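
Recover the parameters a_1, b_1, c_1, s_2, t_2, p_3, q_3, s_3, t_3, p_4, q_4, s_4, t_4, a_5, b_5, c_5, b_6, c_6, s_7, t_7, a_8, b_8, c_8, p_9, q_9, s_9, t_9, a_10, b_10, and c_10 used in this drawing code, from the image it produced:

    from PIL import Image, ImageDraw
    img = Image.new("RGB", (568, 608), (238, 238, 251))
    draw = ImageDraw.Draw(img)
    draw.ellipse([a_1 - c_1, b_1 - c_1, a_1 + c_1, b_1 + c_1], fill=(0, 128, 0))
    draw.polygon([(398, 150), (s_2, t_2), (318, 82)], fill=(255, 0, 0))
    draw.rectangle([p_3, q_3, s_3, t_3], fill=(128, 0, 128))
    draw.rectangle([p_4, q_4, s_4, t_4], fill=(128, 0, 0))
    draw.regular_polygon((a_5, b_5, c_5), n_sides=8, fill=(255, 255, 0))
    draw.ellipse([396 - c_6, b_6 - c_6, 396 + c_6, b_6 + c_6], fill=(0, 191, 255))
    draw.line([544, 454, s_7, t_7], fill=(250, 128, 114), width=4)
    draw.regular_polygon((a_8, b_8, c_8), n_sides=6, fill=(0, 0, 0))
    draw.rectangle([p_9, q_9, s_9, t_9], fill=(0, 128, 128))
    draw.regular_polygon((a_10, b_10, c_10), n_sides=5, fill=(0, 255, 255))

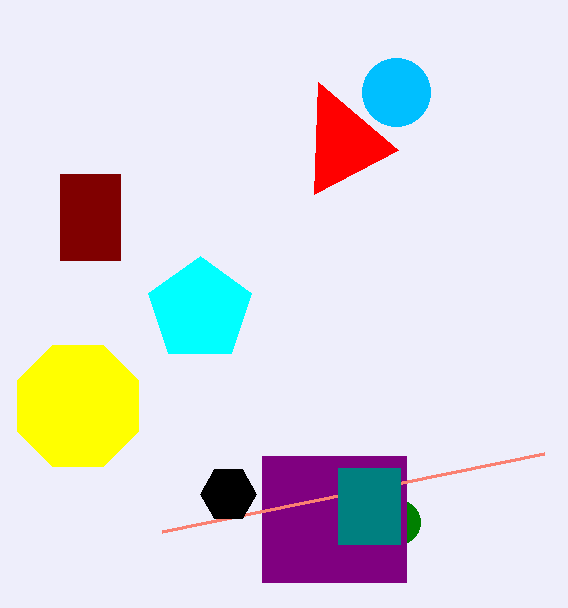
a_1 = 398
b_1 = 522
c_1 = 22
s_2 = 314
t_2 = 194
p_3 = 262
q_3 = 456
s_3 = 406
t_3 = 582
p_4 = 60
q_4 = 174
s_4 = 120
t_4 = 260
a_5 = 78
b_5 = 406
c_5 = 66
b_6 = 92
c_6 = 34
s_7 = 162
t_7 = 532
a_8 = 228
b_8 = 494
c_8 = 28
p_9 = 338
q_9 = 468
s_9 = 400
t_9 = 544
a_10 = 200
b_10 = 310
c_10 = 54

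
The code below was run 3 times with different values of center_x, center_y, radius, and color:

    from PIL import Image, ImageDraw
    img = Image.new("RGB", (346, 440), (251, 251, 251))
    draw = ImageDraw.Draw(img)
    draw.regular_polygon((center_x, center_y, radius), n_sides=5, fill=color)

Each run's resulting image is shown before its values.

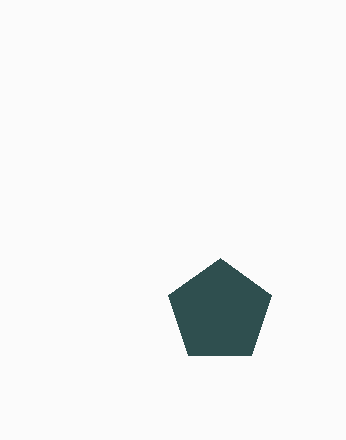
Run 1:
center_x = 220; center_y = 312; radius = 54; color = 'darkslategray'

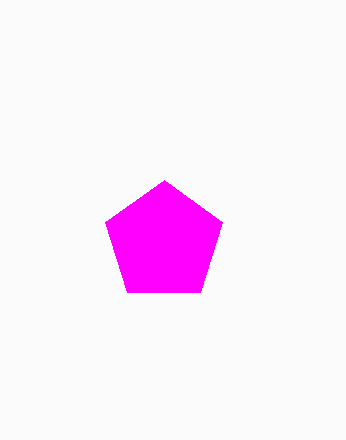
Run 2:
center_x = 164, center_y = 242, radius = 62, color = 'magenta'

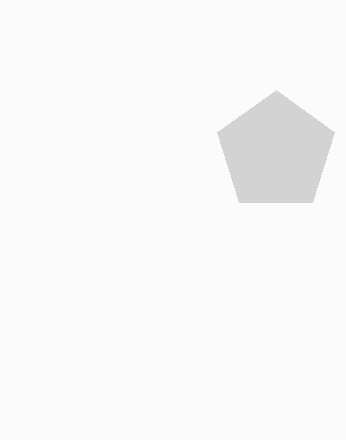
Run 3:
center_x = 276, center_y = 152, radius = 62, color = 'lightgray'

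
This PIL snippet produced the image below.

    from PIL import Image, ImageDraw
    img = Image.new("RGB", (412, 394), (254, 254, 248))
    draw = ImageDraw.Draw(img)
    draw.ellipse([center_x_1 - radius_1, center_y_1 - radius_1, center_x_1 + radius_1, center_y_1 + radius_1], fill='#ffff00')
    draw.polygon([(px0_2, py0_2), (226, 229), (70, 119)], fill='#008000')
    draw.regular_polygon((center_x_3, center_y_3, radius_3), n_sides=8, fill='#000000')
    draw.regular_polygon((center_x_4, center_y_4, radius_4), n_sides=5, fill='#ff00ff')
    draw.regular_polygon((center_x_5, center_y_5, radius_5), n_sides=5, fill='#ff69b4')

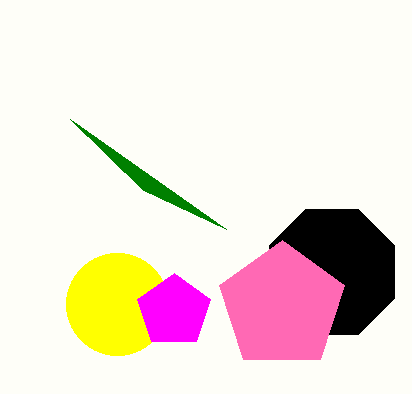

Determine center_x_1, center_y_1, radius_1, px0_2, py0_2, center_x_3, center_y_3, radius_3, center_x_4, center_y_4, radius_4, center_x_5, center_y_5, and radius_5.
center_x_1 = 117, center_y_1 = 304, radius_1 = 51, px0_2 = 143, py0_2 = 190, center_x_3 = 332, center_y_3 = 272, radius_3 = 68, center_x_4 = 174, center_y_4 = 311, radius_4 = 38, center_x_5 = 282, center_y_5 = 306, radius_5 = 66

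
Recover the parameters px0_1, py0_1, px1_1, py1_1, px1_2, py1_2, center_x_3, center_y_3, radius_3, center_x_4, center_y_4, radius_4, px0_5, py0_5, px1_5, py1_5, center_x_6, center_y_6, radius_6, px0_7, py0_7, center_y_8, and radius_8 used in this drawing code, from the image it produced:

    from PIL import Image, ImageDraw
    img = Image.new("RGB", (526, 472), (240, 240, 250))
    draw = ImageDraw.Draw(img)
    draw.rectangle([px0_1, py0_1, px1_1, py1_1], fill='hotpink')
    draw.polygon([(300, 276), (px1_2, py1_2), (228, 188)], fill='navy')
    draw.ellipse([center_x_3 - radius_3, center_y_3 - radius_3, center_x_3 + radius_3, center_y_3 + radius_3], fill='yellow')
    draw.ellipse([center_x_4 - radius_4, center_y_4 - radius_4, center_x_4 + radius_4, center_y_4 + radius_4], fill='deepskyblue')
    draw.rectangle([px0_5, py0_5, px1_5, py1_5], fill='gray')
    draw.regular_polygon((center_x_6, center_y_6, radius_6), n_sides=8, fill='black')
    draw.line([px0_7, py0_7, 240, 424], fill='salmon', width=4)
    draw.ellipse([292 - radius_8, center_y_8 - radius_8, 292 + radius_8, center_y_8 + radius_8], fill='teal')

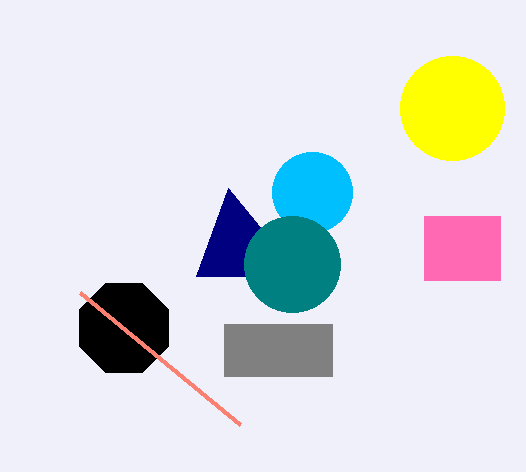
px0_1 = 424, py0_1 = 216, px1_1 = 500, py1_1 = 280, px1_2 = 196, py1_2 = 276, center_x_3 = 452, center_y_3 = 108, radius_3 = 52, center_x_4 = 312, center_y_4 = 192, radius_4 = 40, px0_5 = 224, py0_5 = 324, px1_5 = 332, py1_5 = 376, center_x_6 = 124, center_y_6 = 328, radius_6 = 48, px0_7 = 80, py0_7 = 292, center_y_8 = 264, radius_8 = 48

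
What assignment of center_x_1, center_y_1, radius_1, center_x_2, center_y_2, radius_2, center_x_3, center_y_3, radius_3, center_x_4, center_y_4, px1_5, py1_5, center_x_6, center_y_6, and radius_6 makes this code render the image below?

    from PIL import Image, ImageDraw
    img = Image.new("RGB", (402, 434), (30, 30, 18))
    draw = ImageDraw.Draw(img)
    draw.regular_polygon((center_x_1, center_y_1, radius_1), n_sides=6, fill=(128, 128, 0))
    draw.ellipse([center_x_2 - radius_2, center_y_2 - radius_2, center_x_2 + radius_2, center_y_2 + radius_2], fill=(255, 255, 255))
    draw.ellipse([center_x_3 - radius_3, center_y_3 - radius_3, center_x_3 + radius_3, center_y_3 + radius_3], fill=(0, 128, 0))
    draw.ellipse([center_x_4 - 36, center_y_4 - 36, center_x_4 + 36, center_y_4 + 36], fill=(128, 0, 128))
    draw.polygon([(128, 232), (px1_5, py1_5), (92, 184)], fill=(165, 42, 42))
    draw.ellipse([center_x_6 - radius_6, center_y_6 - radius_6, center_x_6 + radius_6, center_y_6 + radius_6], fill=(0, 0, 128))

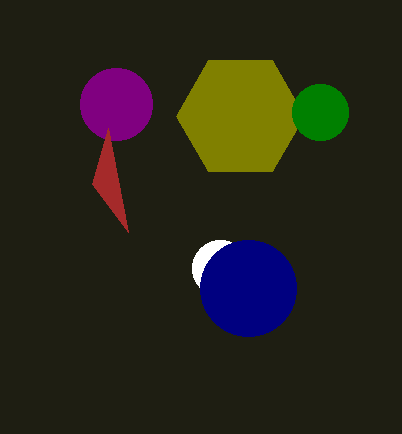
center_x_1 = 240
center_y_1 = 116
radius_1 = 64
center_x_2 = 220
center_y_2 = 268
radius_2 = 28
center_x_3 = 320
center_y_3 = 112
radius_3 = 28
center_x_4 = 116
center_y_4 = 104
px1_5 = 108
py1_5 = 128
center_x_6 = 248
center_y_6 = 288
radius_6 = 48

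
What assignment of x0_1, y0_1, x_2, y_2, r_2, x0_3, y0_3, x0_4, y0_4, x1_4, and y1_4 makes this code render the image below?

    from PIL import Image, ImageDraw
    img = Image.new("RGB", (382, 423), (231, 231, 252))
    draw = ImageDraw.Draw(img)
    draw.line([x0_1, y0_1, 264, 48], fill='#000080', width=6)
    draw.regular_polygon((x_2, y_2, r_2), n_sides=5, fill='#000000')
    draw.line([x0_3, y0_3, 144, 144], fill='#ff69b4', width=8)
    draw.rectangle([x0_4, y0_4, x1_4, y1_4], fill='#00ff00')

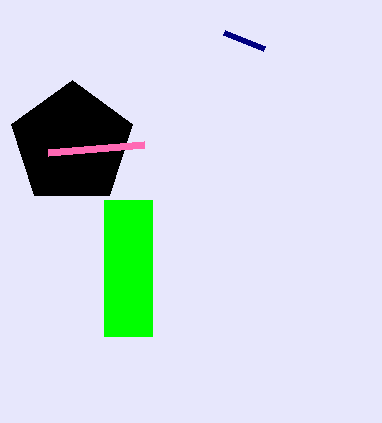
x0_1 = 224, y0_1 = 32, x_2 = 72, y_2 = 144, r_2 = 64, x0_3 = 48, y0_3 = 152, x0_4 = 104, y0_4 = 200, x1_4 = 152, y1_4 = 336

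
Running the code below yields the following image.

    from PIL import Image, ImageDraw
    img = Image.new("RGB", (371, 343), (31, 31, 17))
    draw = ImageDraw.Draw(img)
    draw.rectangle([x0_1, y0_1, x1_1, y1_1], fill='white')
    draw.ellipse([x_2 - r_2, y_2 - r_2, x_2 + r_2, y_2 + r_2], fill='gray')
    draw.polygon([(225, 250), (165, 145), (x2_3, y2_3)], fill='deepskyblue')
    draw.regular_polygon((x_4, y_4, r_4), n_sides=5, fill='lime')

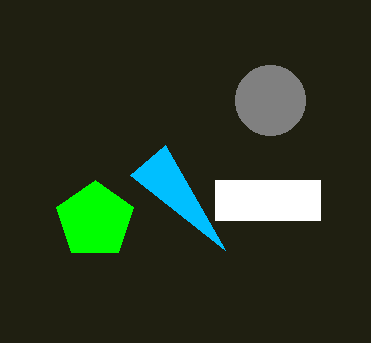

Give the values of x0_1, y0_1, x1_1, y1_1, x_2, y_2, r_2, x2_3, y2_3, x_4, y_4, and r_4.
x0_1 = 215; y0_1 = 180; x1_1 = 320; y1_1 = 220; x_2 = 270; y_2 = 100; r_2 = 35; x2_3 = 130; y2_3 = 175; x_4 = 95; y_4 = 220; r_4 = 40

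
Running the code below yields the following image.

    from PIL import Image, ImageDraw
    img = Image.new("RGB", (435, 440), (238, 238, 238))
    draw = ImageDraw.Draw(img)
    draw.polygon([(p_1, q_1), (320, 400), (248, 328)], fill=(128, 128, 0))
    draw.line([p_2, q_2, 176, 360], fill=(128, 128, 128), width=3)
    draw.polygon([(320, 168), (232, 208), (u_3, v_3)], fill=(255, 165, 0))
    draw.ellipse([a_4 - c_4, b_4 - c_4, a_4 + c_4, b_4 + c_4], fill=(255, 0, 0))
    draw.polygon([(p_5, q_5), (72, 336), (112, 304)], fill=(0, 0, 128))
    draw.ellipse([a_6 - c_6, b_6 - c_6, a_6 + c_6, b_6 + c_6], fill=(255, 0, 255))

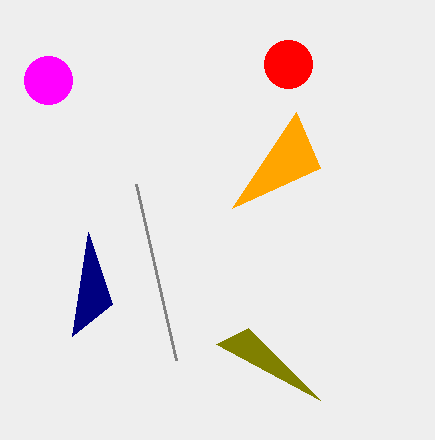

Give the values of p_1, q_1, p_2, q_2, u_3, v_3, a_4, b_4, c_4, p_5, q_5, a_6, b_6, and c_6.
p_1 = 216; q_1 = 344; p_2 = 136; q_2 = 184; u_3 = 296; v_3 = 112; a_4 = 288; b_4 = 64; c_4 = 24; p_5 = 88; q_5 = 232; a_6 = 48; b_6 = 80; c_6 = 24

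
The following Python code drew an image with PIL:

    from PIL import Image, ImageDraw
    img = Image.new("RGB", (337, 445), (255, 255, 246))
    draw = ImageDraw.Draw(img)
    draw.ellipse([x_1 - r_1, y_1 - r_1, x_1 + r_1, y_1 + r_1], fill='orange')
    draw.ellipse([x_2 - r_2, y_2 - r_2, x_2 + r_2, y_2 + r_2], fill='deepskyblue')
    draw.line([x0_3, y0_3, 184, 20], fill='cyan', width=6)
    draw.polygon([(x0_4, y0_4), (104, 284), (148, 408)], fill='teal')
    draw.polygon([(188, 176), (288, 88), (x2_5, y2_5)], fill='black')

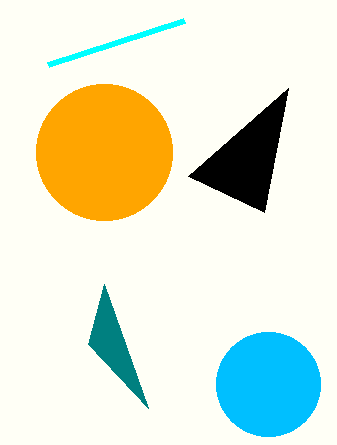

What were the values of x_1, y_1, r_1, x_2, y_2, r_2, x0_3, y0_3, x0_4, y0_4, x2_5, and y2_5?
x_1 = 104, y_1 = 152, r_1 = 68, x_2 = 268, y_2 = 384, r_2 = 52, x0_3 = 48, y0_3 = 64, x0_4 = 88, y0_4 = 344, x2_5 = 264, y2_5 = 212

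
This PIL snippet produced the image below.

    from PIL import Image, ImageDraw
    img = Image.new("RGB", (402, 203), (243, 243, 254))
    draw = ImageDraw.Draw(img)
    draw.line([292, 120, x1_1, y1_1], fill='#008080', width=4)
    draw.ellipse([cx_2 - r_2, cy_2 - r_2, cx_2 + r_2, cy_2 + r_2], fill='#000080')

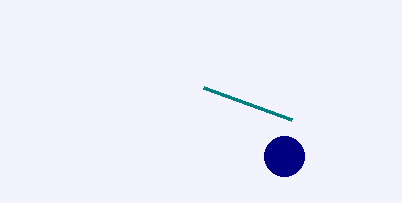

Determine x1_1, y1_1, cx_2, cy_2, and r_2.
x1_1 = 204, y1_1 = 88, cx_2 = 284, cy_2 = 156, r_2 = 20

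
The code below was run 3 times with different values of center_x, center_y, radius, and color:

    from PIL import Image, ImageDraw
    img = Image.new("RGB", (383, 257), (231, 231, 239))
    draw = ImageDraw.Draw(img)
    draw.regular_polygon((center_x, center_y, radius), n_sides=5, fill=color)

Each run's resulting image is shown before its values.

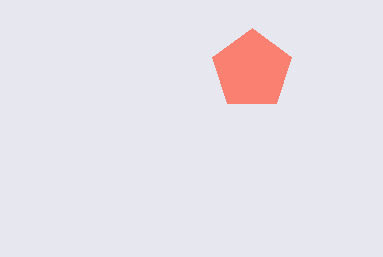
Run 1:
center_x = 252, center_y = 70, radius = 42, color = 'salmon'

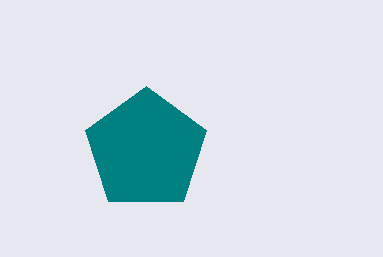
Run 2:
center_x = 146, center_y = 150, radius = 64, color = 'teal'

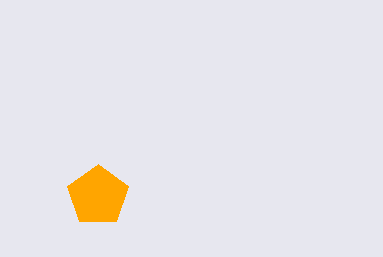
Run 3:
center_x = 98, center_y = 196, radius = 32, color = 'orange'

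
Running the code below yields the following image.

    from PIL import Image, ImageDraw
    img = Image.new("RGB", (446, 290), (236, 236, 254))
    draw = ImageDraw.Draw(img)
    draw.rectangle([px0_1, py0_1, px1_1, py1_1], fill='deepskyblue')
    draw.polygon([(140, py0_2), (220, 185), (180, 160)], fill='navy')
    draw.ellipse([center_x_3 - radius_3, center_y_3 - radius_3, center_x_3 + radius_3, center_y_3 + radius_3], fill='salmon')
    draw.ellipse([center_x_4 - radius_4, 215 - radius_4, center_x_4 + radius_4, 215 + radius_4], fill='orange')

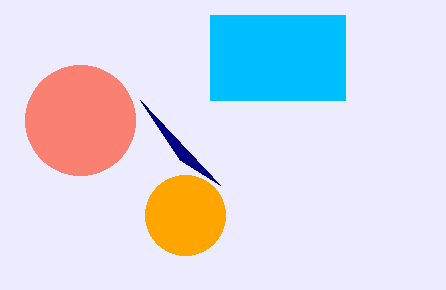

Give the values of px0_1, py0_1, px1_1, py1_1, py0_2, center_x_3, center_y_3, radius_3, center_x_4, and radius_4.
px0_1 = 210, py0_1 = 15, px1_1 = 345, py1_1 = 100, py0_2 = 100, center_x_3 = 80, center_y_3 = 120, radius_3 = 55, center_x_4 = 185, radius_4 = 40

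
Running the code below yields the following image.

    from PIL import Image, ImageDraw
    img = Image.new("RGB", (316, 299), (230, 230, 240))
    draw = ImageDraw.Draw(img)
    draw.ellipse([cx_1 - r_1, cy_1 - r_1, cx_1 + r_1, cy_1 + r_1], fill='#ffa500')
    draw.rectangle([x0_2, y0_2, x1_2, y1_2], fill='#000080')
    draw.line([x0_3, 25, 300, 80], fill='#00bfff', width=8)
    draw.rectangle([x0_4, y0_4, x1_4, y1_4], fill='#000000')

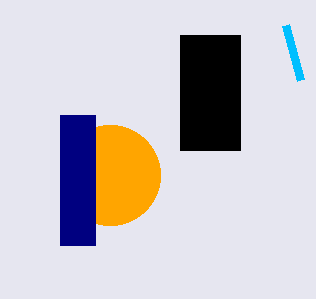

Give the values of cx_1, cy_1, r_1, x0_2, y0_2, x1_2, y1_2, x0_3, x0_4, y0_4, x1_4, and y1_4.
cx_1 = 110; cy_1 = 175; r_1 = 50; x0_2 = 60; y0_2 = 115; x1_2 = 95; y1_2 = 245; x0_3 = 285; x0_4 = 180; y0_4 = 35; x1_4 = 240; y1_4 = 150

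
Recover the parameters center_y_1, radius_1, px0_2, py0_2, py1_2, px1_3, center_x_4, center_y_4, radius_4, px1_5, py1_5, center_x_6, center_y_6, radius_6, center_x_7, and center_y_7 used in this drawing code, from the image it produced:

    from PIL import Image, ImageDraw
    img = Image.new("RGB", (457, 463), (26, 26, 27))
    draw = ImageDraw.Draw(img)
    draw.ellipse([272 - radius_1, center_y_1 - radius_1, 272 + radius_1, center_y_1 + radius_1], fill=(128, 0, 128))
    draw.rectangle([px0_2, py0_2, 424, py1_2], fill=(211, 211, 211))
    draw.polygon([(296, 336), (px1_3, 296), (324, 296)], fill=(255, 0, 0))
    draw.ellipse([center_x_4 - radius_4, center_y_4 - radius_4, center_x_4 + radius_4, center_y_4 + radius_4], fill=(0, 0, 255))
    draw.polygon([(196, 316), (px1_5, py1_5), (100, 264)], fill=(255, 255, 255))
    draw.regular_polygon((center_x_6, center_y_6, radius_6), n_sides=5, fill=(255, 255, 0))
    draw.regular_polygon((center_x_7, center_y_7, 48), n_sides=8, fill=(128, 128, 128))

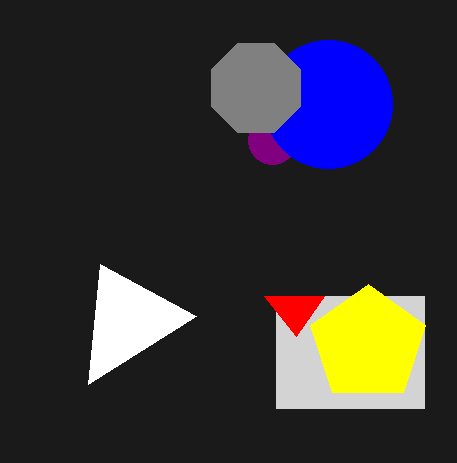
center_y_1 = 140; radius_1 = 24; px0_2 = 276; py0_2 = 296; py1_2 = 408; px1_3 = 264; center_x_4 = 328; center_y_4 = 104; radius_4 = 64; px1_5 = 88; py1_5 = 384; center_x_6 = 368; center_y_6 = 344; radius_6 = 60; center_x_7 = 256; center_y_7 = 88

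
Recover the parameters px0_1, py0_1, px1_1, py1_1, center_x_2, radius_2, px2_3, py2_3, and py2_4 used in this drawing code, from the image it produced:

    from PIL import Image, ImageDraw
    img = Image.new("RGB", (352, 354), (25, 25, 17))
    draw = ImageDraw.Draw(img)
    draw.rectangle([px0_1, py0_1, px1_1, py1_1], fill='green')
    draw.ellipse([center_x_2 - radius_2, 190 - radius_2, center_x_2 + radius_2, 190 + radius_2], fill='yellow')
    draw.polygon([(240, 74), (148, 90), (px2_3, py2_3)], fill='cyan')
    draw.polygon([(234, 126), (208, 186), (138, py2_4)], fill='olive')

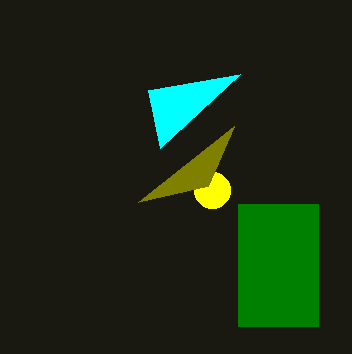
px0_1 = 238; py0_1 = 204; px1_1 = 318; py1_1 = 326; center_x_2 = 212; radius_2 = 18; px2_3 = 160; py2_3 = 148; py2_4 = 202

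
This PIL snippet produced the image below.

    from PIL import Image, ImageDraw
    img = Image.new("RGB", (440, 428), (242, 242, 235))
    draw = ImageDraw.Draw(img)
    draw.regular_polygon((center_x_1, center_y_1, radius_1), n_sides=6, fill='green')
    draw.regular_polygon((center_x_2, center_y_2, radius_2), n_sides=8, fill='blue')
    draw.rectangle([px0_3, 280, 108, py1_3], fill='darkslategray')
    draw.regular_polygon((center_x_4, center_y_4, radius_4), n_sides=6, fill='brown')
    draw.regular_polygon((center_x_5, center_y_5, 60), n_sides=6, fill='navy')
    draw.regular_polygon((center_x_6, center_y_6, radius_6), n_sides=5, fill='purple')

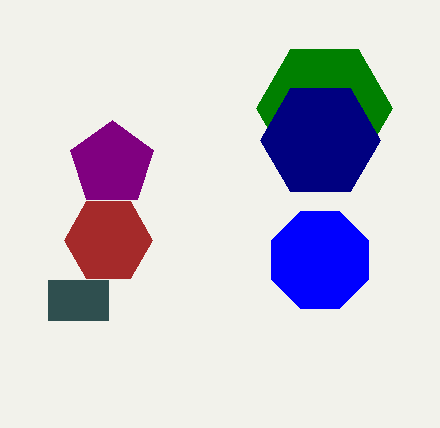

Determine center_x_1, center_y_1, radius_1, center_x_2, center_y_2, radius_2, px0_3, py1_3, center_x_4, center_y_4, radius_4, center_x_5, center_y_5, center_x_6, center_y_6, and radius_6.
center_x_1 = 324, center_y_1 = 108, radius_1 = 68, center_x_2 = 320, center_y_2 = 260, radius_2 = 52, px0_3 = 48, py1_3 = 320, center_x_4 = 108, center_y_4 = 240, radius_4 = 44, center_x_5 = 320, center_y_5 = 140, center_x_6 = 112, center_y_6 = 164, radius_6 = 44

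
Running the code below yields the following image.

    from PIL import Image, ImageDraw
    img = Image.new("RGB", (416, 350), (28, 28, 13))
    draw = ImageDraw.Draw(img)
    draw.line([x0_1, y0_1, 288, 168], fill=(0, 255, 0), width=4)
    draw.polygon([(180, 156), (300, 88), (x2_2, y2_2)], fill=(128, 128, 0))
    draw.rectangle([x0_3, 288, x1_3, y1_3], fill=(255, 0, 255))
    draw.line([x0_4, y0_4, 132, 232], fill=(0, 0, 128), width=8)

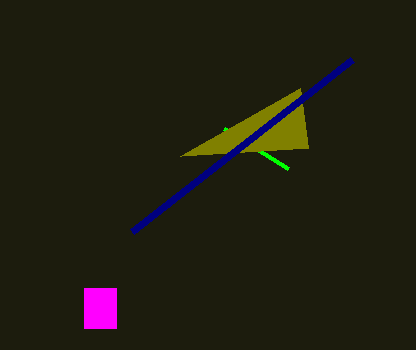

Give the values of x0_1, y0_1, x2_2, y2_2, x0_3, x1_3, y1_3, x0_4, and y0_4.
x0_1 = 224, y0_1 = 128, x2_2 = 308, y2_2 = 148, x0_3 = 84, x1_3 = 116, y1_3 = 328, x0_4 = 352, y0_4 = 60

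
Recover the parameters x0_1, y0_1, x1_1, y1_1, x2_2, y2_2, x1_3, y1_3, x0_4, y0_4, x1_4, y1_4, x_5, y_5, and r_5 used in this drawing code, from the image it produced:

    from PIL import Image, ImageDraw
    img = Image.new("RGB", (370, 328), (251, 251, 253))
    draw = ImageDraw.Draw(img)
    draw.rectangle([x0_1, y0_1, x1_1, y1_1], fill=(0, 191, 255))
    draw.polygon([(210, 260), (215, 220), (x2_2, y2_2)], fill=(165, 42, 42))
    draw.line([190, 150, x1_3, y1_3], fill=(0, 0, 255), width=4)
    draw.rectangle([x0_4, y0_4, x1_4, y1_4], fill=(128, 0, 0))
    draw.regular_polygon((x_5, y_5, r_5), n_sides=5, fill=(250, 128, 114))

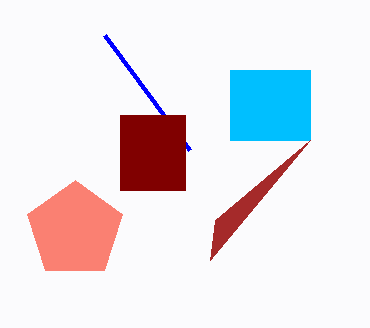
x0_1 = 230; y0_1 = 70; x1_1 = 310; y1_1 = 140; x2_2 = 310; y2_2 = 140; x1_3 = 105; y1_3 = 35; x0_4 = 120; y0_4 = 115; x1_4 = 185; y1_4 = 190; x_5 = 75; y_5 = 230; r_5 = 50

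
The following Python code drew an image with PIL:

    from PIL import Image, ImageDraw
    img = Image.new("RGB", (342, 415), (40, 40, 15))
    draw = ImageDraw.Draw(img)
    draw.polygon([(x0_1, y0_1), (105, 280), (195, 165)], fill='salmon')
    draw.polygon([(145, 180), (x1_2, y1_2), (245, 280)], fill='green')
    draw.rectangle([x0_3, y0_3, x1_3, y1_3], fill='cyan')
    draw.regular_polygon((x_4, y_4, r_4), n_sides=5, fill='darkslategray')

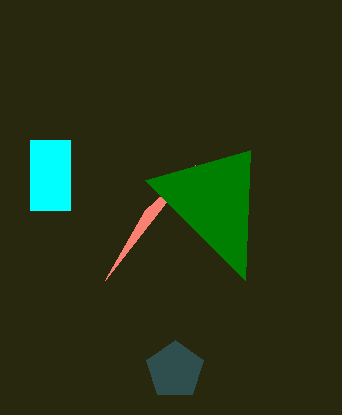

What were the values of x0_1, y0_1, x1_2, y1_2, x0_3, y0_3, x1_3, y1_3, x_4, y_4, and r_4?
x0_1 = 145
y0_1 = 210
x1_2 = 250
y1_2 = 150
x0_3 = 30
y0_3 = 140
x1_3 = 70
y1_3 = 210
x_4 = 175
y_4 = 370
r_4 = 30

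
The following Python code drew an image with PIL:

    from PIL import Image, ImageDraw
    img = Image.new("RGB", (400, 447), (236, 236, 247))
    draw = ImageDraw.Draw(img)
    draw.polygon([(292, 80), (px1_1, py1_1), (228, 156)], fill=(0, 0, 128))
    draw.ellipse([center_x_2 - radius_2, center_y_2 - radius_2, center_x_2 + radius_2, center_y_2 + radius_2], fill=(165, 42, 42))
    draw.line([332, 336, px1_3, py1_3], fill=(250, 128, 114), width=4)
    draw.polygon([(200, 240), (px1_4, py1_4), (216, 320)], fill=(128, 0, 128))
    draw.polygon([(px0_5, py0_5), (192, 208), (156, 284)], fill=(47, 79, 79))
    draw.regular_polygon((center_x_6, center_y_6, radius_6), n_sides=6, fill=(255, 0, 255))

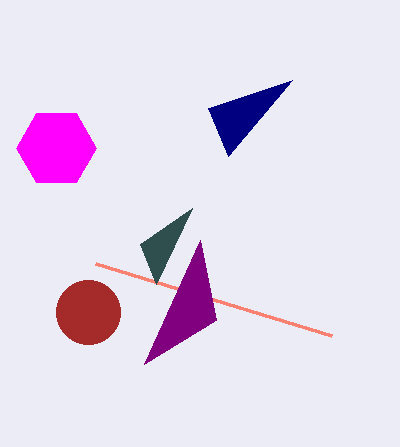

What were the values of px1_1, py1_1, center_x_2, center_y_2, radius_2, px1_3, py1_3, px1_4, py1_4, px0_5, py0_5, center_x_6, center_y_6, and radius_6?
px1_1 = 208; py1_1 = 108; center_x_2 = 88; center_y_2 = 312; radius_2 = 32; px1_3 = 96; py1_3 = 264; px1_4 = 144; py1_4 = 364; px0_5 = 140; py0_5 = 244; center_x_6 = 56; center_y_6 = 148; radius_6 = 40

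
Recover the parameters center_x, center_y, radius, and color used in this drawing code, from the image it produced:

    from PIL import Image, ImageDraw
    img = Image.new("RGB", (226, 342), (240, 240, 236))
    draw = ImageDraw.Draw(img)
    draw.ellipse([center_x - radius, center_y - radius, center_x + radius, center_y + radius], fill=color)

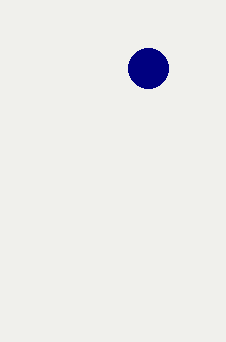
center_x = 148
center_y = 68
radius = 20
color = 'navy'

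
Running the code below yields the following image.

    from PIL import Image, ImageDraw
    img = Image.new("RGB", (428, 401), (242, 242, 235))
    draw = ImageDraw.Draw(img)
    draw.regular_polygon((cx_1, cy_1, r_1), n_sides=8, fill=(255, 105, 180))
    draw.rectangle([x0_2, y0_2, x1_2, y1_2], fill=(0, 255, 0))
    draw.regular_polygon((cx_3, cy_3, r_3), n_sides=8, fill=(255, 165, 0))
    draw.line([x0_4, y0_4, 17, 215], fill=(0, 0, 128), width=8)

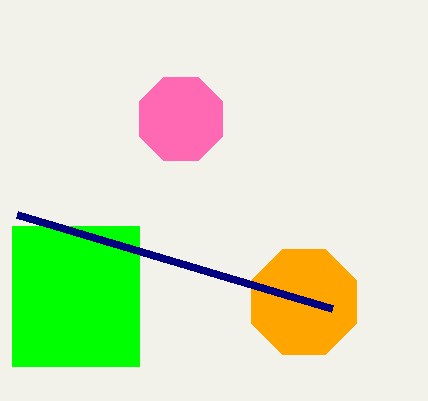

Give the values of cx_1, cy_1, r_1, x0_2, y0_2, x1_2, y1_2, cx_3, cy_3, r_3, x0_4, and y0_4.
cx_1 = 181; cy_1 = 119; r_1 = 45; x0_2 = 12; y0_2 = 226; x1_2 = 139; y1_2 = 366; cx_3 = 304; cy_3 = 302; r_3 = 57; x0_4 = 332; y0_4 = 309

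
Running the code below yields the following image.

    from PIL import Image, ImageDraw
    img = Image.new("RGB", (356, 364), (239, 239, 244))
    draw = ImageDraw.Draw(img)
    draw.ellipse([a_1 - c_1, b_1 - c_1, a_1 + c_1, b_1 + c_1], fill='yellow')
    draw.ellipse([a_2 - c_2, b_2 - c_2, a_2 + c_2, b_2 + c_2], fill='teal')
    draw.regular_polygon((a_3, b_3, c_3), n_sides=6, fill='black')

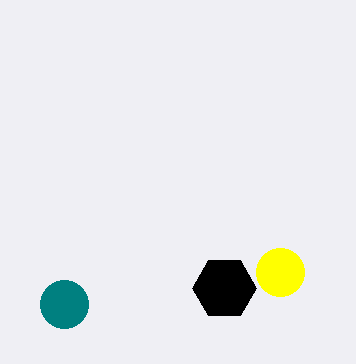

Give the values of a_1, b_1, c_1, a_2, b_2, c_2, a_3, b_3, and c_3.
a_1 = 280; b_1 = 272; c_1 = 24; a_2 = 64; b_2 = 304; c_2 = 24; a_3 = 224; b_3 = 288; c_3 = 32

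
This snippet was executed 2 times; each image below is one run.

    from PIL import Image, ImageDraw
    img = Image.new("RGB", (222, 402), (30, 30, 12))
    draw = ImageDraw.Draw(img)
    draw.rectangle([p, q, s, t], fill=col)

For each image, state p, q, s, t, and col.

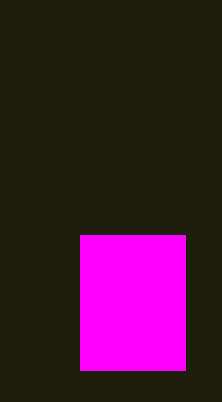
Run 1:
p = 80; q = 235; s = 185; t = 370; col = 'magenta'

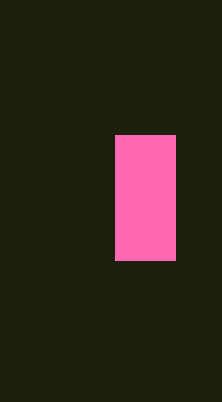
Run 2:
p = 115; q = 135; s = 175; t = 260; col = 'hotpink'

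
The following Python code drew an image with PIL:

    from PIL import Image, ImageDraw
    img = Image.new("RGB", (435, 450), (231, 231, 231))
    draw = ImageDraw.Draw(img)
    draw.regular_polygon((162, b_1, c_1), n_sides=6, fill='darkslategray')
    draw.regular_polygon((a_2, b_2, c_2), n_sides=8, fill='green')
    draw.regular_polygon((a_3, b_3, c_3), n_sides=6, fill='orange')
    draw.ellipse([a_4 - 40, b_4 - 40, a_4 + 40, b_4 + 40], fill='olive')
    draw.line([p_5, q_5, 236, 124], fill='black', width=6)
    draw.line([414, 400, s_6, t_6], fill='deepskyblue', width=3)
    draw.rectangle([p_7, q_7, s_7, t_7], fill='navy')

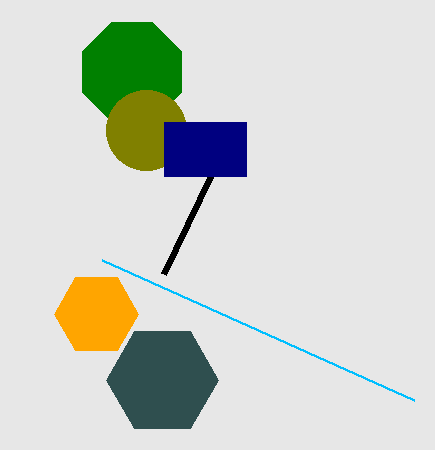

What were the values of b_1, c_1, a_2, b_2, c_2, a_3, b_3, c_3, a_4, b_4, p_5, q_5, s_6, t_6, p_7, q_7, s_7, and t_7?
b_1 = 380
c_1 = 56
a_2 = 132
b_2 = 72
c_2 = 54
a_3 = 96
b_3 = 314
c_3 = 42
a_4 = 146
b_4 = 130
p_5 = 164
q_5 = 274
s_6 = 102
t_6 = 260
p_7 = 164
q_7 = 122
s_7 = 246
t_7 = 176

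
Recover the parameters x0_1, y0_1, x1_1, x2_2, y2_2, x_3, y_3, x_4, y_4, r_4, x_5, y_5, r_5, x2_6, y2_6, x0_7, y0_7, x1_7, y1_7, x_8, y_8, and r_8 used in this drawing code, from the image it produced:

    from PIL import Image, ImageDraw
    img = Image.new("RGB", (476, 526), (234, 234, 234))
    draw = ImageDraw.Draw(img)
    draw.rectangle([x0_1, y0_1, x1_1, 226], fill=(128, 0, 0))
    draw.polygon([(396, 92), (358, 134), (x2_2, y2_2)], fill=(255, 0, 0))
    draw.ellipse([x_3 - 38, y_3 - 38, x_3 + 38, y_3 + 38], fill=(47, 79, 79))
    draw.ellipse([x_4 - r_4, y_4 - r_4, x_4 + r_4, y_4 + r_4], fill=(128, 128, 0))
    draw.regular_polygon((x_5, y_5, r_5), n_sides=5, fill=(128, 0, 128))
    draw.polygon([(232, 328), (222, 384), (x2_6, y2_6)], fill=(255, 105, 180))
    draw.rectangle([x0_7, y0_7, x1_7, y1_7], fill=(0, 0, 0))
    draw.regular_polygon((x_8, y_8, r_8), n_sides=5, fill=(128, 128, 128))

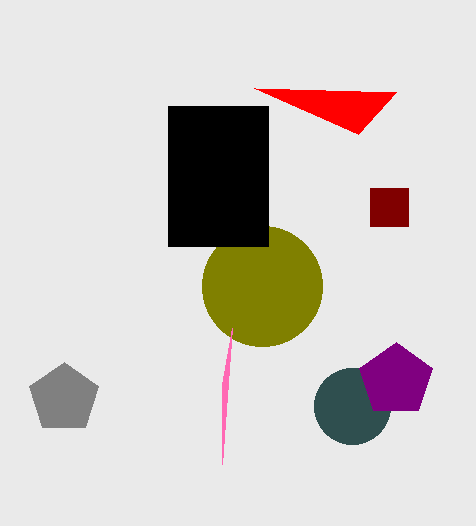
x0_1 = 370
y0_1 = 188
x1_1 = 408
x2_2 = 254
y2_2 = 88
x_3 = 352
y_3 = 406
x_4 = 262
y_4 = 286
r_4 = 60
x_5 = 396
y_5 = 380
r_5 = 38
x2_6 = 222
y2_6 = 464
x0_7 = 168
y0_7 = 106
x1_7 = 268
y1_7 = 246
x_8 = 64
y_8 = 398
r_8 = 36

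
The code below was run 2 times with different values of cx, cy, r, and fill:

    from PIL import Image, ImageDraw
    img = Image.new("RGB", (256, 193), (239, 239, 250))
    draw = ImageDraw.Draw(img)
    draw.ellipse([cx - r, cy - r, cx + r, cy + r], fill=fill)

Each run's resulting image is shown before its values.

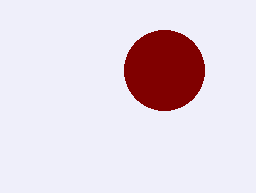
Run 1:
cx = 164; cy = 70; r = 40; fill = 'maroon'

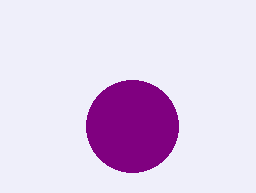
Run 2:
cx = 132
cy = 126
r = 46
fill = 'purple'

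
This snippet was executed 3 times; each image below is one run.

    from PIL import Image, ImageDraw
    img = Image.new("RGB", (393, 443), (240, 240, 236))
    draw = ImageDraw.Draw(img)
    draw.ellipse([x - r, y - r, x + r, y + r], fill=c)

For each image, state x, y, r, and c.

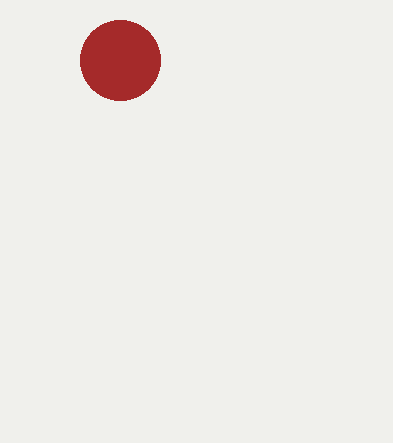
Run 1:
x = 120; y = 60; r = 40; c = 'brown'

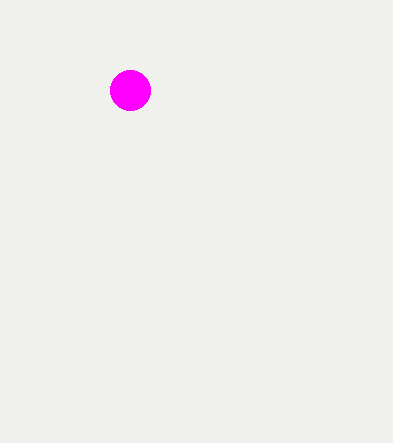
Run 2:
x = 130; y = 90; r = 20; c = 'magenta'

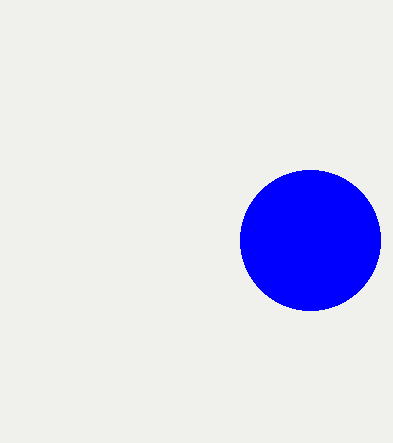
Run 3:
x = 310
y = 240
r = 70
c = 'blue'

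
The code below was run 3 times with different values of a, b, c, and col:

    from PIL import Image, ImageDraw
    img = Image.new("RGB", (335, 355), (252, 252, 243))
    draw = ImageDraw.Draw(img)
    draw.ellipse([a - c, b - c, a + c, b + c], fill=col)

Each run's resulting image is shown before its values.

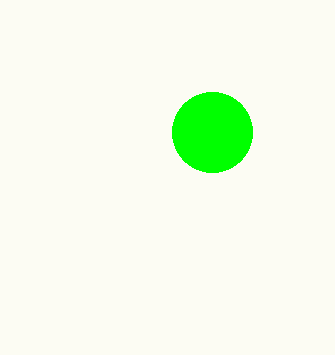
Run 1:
a = 212, b = 132, c = 40, col = 'lime'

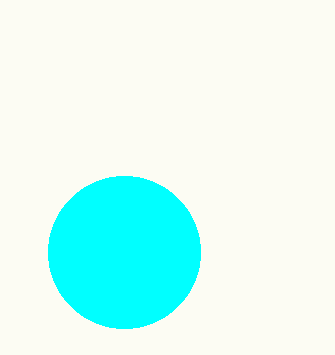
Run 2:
a = 124; b = 252; c = 76; col = 'cyan'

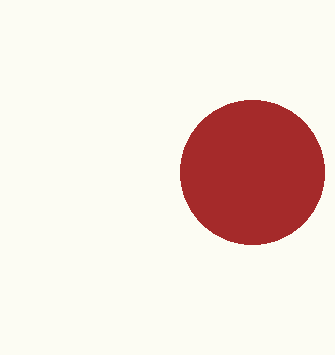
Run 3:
a = 252; b = 172; c = 72; col = 'brown'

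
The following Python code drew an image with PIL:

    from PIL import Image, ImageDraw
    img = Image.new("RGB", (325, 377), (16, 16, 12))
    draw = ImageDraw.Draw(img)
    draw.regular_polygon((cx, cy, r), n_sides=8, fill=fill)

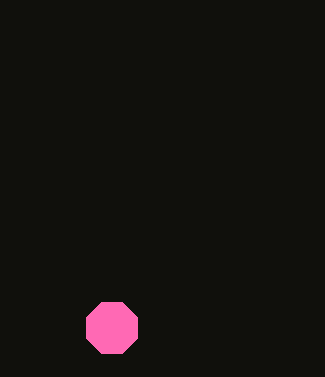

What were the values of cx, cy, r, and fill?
cx = 112
cy = 328
r = 28
fill = 'hotpink'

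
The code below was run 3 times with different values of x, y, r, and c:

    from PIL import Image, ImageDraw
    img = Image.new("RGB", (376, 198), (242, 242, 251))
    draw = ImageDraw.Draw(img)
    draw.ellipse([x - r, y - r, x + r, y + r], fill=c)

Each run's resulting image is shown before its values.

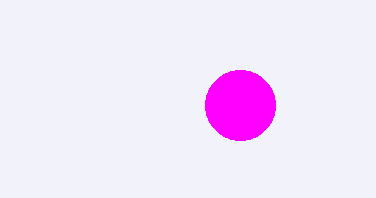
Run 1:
x = 240, y = 105, r = 35, c = 'magenta'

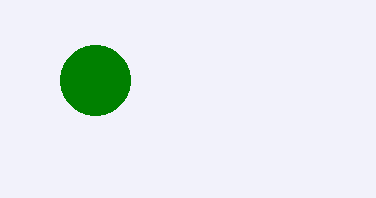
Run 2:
x = 95
y = 80
r = 35
c = 'green'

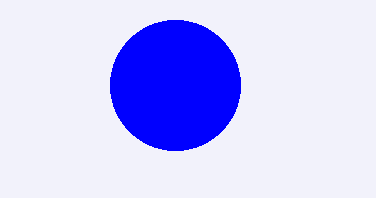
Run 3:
x = 175
y = 85
r = 65
c = 'blue'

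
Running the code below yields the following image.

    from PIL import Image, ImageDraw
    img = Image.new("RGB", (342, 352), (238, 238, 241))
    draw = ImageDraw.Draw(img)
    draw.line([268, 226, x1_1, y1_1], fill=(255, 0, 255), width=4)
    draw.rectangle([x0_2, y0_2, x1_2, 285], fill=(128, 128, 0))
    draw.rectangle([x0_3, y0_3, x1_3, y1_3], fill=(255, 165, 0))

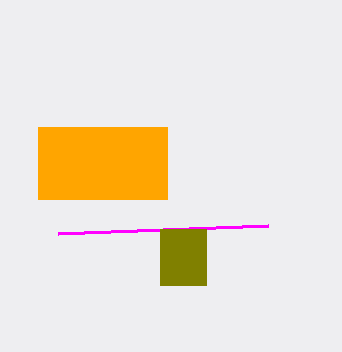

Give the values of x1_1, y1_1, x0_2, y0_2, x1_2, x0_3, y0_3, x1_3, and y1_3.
x1_1 = 58; y1_1 = 234; x0_2 = 160; y0_2 = 229; x1_2 = 206; x0_3 = 38; y0_3 = 127; x1_3 = 167; y1_3 = 199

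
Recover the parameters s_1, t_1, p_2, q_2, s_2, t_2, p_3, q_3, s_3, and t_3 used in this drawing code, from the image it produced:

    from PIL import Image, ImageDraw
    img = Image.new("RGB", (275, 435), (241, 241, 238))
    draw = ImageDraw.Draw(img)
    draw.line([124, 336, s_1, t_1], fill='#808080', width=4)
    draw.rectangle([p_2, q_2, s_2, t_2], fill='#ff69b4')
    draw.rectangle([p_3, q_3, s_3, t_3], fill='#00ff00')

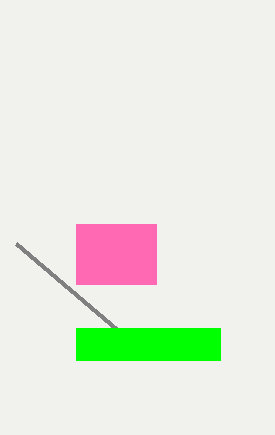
s_1 = 16, t_1 = 244, p_2 = 76, q_2 = 224, s_2 = 156, t_2 = 284, p_3 = 76, q_3 = 328, s_3 = 220, t_3 = 360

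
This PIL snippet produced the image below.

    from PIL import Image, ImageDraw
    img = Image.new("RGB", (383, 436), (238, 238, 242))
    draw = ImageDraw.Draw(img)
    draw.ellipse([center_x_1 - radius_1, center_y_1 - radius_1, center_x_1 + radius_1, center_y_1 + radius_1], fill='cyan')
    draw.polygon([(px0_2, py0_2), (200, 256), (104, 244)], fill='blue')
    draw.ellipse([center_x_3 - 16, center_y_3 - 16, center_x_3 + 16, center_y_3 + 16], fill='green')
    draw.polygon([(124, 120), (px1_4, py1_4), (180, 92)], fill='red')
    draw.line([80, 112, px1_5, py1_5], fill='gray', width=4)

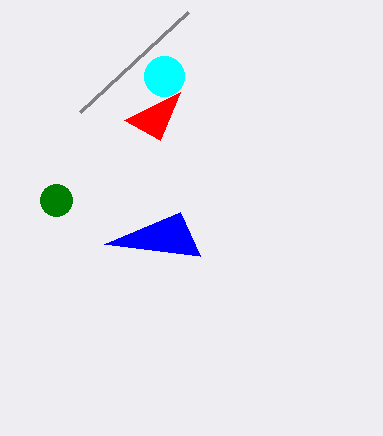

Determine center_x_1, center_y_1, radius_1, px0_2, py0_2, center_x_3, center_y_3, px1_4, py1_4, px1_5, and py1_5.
center_x_1 = 164
center_y_1 = 76
radius_1 = 20
px0_2 = 180
py0_2 = 212
center_x_3 = 56
center_y_3 = 200
px1_4 = 160
py1_4 = 140
px1_5 = 188
py1_5 = 12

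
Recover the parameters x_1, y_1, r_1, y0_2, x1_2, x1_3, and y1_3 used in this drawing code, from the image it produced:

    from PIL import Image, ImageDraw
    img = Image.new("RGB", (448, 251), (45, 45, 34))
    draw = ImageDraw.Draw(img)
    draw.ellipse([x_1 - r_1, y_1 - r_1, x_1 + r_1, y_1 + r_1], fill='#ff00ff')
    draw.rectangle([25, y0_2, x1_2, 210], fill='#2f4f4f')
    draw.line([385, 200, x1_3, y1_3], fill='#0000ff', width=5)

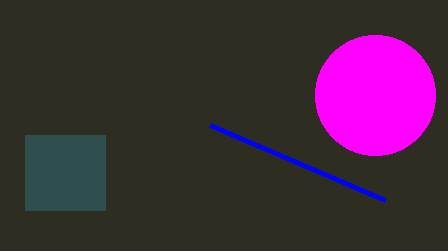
x_1 = 375; y_1 = 95; r_1 = 60; y0_2 = 135; x1_2 = 105; x1_3 = 210; y1_3 = 125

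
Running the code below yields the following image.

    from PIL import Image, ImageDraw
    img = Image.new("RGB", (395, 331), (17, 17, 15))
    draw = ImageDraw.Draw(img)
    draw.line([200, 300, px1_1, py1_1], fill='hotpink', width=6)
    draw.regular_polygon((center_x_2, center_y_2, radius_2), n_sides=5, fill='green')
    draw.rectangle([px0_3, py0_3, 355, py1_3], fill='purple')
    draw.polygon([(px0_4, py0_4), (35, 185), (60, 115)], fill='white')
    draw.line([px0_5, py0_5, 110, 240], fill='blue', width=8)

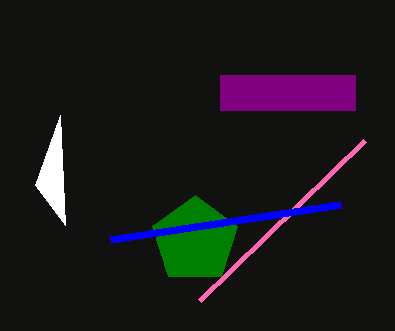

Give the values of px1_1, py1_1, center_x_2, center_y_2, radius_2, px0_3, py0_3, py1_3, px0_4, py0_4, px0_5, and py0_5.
px1_1 = 365, py1_1 = 140, center_x_2 = 195, center_y_2 = 240, radius_2 = 45, px0_3 = 220, py0_3 = 75, py1_3 = 110, px0_4 = 65, py0_4 = 225, px0_5 = 340, py0_5 = 205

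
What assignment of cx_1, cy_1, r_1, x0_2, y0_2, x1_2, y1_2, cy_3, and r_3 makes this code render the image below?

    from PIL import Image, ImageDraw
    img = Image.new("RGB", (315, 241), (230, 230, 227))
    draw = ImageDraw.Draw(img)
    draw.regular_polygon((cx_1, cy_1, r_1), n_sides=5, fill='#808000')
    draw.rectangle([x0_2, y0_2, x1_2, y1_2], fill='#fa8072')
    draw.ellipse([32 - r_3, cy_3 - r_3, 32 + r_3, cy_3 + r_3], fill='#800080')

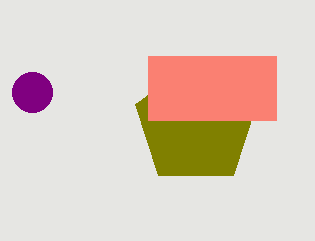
cx_1 = 196
cy_1 = 124
r_1 = 64
x0_2 = 148
y0_2 = 56
x1_2 = 276
y1_2 = 120
cy_3 = 92
r_3 = 20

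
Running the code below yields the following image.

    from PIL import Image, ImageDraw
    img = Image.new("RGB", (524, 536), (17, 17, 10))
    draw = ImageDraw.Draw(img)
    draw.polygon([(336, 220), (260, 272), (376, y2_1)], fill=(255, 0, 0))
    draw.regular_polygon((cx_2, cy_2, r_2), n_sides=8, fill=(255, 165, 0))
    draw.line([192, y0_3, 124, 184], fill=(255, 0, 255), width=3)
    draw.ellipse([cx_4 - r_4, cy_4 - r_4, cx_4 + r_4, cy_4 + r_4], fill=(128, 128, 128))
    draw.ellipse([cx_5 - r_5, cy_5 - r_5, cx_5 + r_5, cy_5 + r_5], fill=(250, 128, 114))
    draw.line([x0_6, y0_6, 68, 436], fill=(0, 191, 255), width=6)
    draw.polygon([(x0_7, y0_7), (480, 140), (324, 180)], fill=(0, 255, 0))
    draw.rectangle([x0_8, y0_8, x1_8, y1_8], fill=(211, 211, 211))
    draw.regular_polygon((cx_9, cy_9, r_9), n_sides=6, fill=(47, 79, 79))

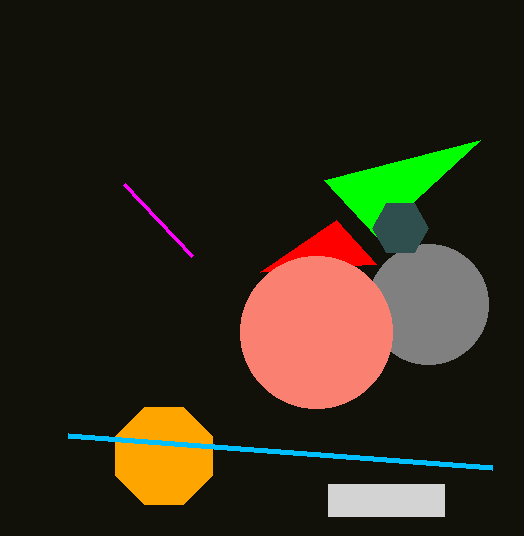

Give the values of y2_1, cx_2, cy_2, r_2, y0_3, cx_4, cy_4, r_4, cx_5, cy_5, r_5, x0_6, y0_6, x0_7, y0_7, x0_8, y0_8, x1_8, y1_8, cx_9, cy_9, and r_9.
y2_1 = 264, cx_2 = 164, cy_2 = 456, r_2 = 52, y0_3 = 256, cx_4 = 428, cy_4 = 304, r_4 = 60, cx_5 = 316, cy_5 = 332, r_5 = 76, x0_6 = 492, y0_6 = 468, x0_7 = 376, y0_7 = 236, x0_8 = 328, y0_8 = 484, x1_8 = 444, y1_8 = 516, cx_9 = 400, cy_9 = 228, r_9 = 28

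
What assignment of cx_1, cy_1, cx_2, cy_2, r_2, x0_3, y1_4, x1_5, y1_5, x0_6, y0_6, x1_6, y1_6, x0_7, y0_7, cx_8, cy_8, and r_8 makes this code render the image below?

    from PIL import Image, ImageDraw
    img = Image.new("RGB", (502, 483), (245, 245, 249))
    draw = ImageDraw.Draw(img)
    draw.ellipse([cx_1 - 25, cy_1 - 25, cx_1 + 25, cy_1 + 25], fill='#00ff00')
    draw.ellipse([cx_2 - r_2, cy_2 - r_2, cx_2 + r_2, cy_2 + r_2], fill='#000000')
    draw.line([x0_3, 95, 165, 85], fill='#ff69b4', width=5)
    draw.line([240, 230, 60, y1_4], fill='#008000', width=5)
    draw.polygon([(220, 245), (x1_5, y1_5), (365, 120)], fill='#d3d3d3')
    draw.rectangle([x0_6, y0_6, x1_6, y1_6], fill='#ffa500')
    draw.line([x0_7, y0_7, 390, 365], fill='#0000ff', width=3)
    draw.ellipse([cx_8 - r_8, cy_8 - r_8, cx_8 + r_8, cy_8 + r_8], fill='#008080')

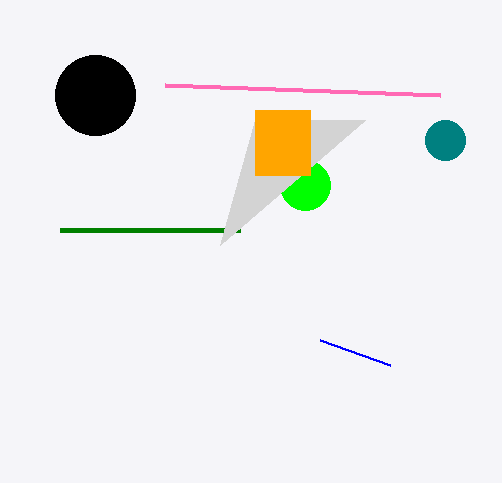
cx_1 = 305, cy_1 = 185, cx_2 = 95, cy_2 = 95, r_2 = 40, x0_3 = 440, y1_4 = 230, x1_5 = 255, y1_5 = 120, x0_6 = 255, y0_6 = 110, x1_6 = 310, y1_6 = 175, x0_7 = 320, y0_7 = 340, cx_8 = 445, cy_8 = 140, r_8 = 20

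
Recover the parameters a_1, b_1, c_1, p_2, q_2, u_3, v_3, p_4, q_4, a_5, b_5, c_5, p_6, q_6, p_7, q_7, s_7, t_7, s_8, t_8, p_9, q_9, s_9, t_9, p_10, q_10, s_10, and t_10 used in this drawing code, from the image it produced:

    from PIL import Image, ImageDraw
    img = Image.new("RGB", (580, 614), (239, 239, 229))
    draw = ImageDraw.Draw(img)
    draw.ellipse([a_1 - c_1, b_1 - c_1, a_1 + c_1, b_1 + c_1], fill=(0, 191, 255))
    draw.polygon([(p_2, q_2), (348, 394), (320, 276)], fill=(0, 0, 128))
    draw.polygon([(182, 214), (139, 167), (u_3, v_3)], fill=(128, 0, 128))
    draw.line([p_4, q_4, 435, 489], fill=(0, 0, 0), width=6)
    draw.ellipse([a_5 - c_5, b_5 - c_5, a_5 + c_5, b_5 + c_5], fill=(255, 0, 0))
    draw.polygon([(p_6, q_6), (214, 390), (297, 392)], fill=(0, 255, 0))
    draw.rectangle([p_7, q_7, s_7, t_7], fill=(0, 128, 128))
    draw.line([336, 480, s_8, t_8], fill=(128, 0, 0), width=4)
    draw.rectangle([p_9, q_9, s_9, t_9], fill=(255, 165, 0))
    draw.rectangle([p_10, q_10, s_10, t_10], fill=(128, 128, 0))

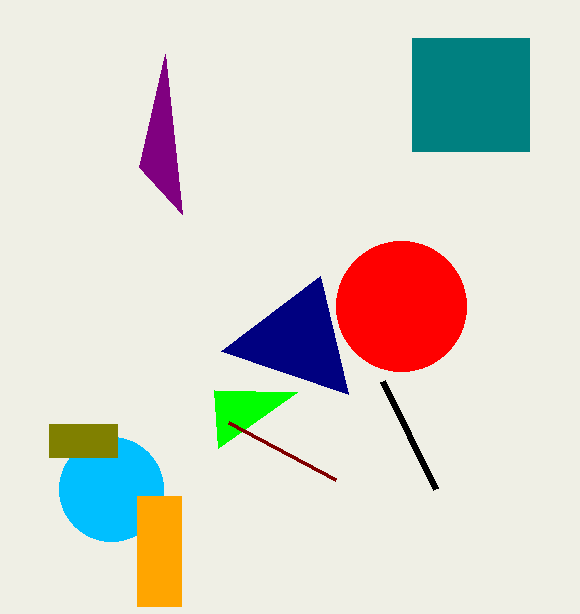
a_1 = 111; b_1 = 489; c_1 = 52; p_2 = 221; q_2 = 351; u_3 = 165; v_3 = 54; p_4 = 382; q_4 = 381; a_5 = 401; b_5 = 306; c_5 = 65; p_6 = 218; q_6 = 448; p_7 = 412; q_7 = 38; s_7 = 529; t_7 = 151; s_8 = 229; t_8 = 423; p_9 = 137; q_9 = 496; s_9 = 181; t_9 = 606; p_10 = 49; q_10 = 424; s_10 = 117; t_10 = 457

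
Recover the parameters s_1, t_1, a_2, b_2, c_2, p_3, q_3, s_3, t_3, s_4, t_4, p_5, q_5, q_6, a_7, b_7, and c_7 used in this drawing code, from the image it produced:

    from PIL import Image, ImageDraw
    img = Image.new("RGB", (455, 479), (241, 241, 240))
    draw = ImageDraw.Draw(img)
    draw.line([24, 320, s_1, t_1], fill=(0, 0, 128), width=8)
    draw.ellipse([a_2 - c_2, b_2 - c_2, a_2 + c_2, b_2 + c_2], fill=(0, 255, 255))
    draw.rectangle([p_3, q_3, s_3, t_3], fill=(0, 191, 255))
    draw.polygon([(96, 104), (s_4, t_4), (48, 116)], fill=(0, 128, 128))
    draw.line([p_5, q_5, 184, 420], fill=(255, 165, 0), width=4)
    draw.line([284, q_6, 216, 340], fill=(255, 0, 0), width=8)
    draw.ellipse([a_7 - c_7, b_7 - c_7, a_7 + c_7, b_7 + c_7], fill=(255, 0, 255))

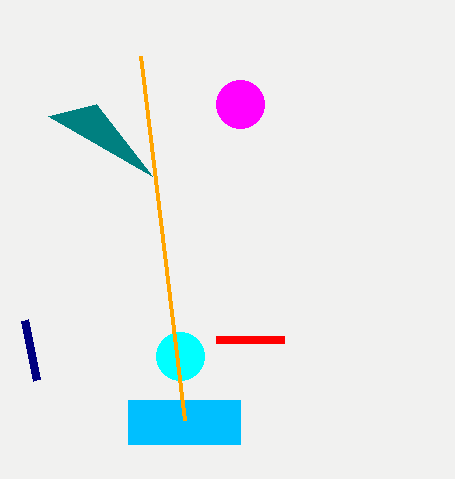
s_1 = 36, t_1 = 380, a_2 = 180, b_2 = 356, c_2 = 24, p_3 = 128, q_3 = 400, s_3 = 240, t_3 = 444, s_4 = 152, t_4 = 176, p_5 = 140, q_5 = 56, q_6 = 340, a_7 = 240, b_7 = 104, c_7 = 24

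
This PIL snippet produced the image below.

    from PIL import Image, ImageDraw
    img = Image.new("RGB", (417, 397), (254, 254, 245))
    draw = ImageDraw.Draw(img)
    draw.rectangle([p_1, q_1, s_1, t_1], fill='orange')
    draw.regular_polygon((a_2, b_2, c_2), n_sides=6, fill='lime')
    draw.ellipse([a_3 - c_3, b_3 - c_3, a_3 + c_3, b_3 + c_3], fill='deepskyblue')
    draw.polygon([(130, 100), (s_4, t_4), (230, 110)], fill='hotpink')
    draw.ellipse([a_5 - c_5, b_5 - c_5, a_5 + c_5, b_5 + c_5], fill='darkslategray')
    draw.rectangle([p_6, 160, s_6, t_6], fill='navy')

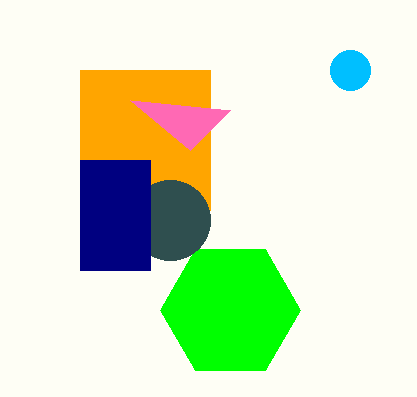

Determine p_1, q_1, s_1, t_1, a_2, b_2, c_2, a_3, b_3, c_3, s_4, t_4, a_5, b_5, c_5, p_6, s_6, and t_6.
p_1 = 80, q_1 = 70, s_1 = 210, t_1 = 210, a_2 = 230, b_2 = 310, c_2 = 70, a_3 = 350, b_3 = 70, c_3 = 20, s_4 = 190, t_4 = 150, a_5 = 170, b_5 = 220, c_5 = 40, p_6 = 80, s_6 = 150, t_6 = 270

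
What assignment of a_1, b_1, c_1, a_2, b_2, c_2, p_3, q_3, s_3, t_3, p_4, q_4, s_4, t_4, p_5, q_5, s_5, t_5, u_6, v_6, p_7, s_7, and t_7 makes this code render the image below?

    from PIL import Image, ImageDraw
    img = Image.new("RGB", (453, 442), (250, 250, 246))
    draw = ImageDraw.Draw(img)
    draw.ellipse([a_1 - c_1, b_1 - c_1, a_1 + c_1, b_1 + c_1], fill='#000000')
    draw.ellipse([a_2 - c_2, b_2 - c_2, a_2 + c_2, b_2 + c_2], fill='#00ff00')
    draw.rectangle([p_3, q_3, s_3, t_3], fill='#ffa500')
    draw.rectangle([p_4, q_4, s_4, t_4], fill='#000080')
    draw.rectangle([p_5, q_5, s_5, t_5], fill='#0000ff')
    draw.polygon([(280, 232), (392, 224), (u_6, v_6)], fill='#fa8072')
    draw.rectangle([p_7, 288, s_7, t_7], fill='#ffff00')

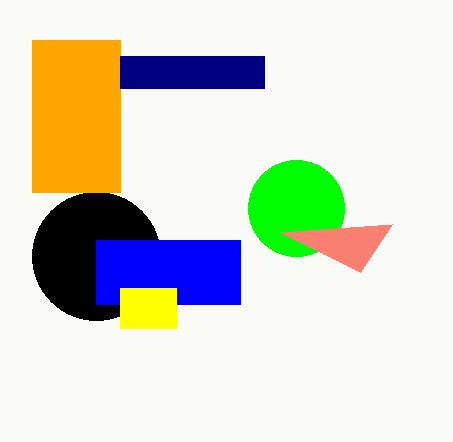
a_1 = 96, b_1 = 256, c_1 = 64, a_2 = 296, b_2 = 208, c_2 = 48, p_3 = 32, q_3 = 40, s_3 = 120, t_3 = 192, p_4 = 120, q_4 = 56, s_4 = 264, t_4 = 88, p_5 = 96, q_5 = 240, s_5 = 240, t_5 = 304, u_6 = 360, v_6 = 272, p_7 = 120, s_7 = 176, t_7 = 328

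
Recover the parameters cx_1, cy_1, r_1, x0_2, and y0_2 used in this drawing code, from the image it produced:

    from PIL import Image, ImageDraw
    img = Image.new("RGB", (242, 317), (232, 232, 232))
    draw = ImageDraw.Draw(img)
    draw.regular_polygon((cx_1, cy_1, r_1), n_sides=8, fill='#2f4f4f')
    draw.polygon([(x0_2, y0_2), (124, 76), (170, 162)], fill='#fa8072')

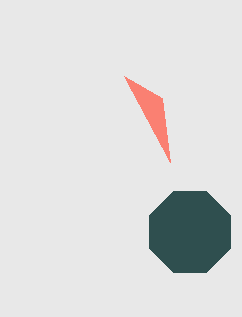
cx_1 = 190
cy_1 = 232
r_1 = 44
x0_2 = 162
y0_2 = 98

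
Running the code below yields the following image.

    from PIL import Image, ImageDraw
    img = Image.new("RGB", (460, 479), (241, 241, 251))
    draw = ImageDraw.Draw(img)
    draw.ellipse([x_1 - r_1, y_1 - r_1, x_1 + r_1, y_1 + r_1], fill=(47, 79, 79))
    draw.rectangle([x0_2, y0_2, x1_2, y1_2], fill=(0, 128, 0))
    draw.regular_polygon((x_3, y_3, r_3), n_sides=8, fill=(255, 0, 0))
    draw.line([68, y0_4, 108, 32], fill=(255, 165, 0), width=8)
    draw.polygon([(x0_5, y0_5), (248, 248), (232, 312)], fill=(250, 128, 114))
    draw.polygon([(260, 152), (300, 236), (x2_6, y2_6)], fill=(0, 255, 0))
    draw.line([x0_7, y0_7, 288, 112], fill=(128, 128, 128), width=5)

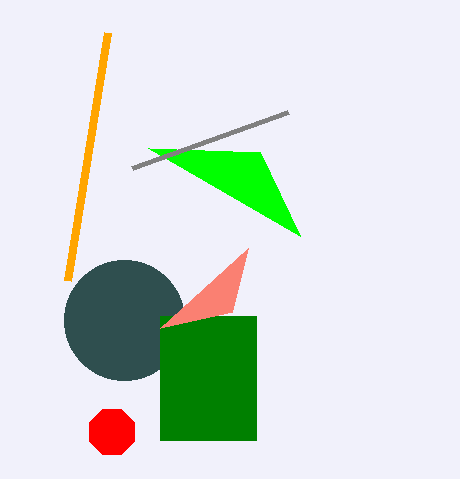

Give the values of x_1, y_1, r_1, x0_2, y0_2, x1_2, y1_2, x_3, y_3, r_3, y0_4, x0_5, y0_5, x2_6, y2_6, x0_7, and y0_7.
x_1 = 124
y_1 = 320
r_1 = 60
x0_2 = 160
y0_2 = 316
x1_2 = 256
y1_2 = 440
x_3 = 112
y_3 = 432
r_3 = 24
y0_4 = 280
x0_5 = 160
y0_5 = 328
x2_6 = 148
y2_6 = 148
x0_7 = 132
y0_7 = 168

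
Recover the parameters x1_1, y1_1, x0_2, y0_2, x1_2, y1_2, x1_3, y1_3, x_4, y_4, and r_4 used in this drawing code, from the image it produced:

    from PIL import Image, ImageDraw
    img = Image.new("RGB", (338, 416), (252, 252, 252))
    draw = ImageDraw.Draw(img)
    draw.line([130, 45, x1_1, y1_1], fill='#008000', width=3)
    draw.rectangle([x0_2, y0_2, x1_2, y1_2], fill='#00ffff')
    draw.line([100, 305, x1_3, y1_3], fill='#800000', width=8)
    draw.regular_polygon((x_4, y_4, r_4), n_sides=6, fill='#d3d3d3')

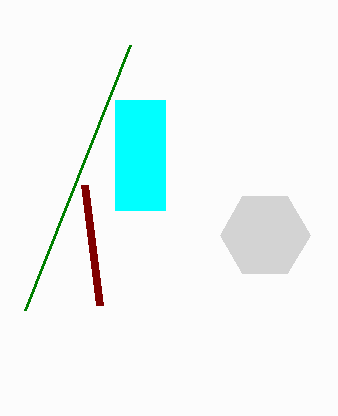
x1_1 = 25; y1_1 = 310; x0_2 = 115; y0_2 = 100; x1_2 = 165; y1_2 = 210; x1_3 = 85; y1_3 = 185; x_4 = 265; y_4 = 235; r_4 = 45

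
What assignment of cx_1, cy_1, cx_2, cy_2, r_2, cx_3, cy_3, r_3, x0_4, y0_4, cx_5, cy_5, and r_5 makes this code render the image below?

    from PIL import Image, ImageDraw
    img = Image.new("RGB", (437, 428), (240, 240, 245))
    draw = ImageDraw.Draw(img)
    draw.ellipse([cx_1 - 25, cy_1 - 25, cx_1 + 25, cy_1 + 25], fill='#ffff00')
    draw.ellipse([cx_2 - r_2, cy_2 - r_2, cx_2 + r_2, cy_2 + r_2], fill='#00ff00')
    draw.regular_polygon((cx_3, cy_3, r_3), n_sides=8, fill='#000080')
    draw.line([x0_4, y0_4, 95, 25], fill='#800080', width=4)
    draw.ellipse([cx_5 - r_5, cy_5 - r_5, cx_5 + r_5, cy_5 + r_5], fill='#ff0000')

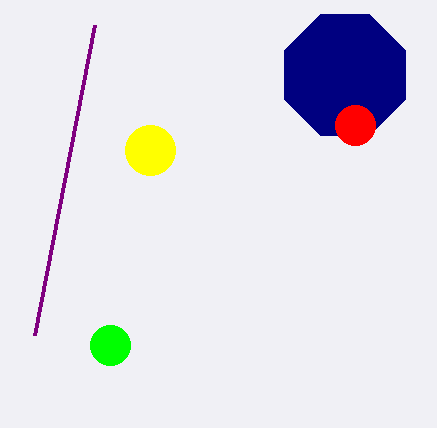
cx_1 = 150; cy_1 = 150; cx_2 = 110; cy_2 = 345; r_2 = 20; cx_3 = 345; cy_3 = 75; r_3 = 65; x0_4 = 35; y0_4 = 335; cx_5 = 355; cy_5 = 125; r_5 = 20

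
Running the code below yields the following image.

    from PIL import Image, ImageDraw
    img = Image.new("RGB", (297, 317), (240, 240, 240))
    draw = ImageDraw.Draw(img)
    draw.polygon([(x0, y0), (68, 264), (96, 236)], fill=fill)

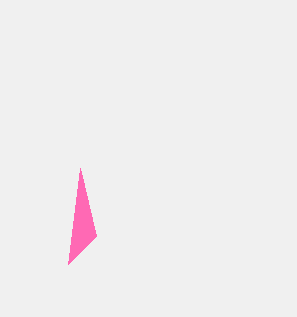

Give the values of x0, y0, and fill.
x0 = 80, y0 = 168, fill = 'hotpink'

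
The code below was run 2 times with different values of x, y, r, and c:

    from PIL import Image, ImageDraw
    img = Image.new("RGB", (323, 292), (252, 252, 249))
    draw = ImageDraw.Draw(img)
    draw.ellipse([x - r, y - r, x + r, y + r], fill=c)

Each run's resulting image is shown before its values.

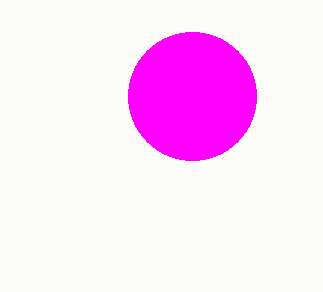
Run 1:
x = 192
y = 96
r = 64
c = 'magenta'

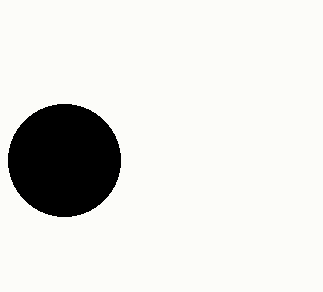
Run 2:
x = 64, y = 160, r = 56, c = 'black'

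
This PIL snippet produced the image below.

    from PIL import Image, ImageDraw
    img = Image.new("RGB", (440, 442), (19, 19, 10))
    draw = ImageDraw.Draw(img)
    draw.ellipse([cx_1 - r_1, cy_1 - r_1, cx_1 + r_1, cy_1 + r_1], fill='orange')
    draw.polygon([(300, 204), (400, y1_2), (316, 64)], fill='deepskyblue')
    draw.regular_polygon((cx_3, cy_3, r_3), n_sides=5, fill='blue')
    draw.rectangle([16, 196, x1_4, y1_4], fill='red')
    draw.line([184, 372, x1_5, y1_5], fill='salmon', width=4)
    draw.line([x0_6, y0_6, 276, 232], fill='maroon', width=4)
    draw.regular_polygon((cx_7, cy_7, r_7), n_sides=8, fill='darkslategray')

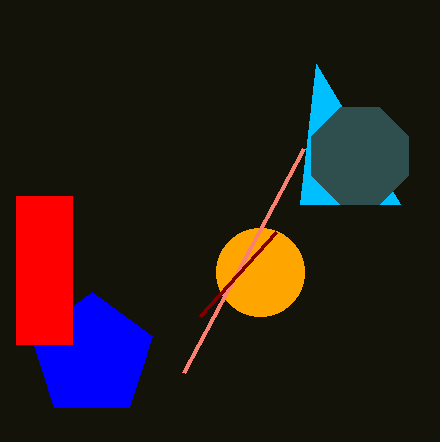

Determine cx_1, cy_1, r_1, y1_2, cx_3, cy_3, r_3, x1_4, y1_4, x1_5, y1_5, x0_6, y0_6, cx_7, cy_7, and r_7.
cx_1 = 260, cy_1 = 272, r_1 = 44, y1_2 = 204, cx_3 = 92, cy_3 = 356, r_3 = 64, x1_4 = 72, y1_4 = 344, x1_5 = 304, y1_5 = 148, x0_6 = 200, y0_6 = 316, cx_7 = 360, cy_7 = 156, r_7 = 52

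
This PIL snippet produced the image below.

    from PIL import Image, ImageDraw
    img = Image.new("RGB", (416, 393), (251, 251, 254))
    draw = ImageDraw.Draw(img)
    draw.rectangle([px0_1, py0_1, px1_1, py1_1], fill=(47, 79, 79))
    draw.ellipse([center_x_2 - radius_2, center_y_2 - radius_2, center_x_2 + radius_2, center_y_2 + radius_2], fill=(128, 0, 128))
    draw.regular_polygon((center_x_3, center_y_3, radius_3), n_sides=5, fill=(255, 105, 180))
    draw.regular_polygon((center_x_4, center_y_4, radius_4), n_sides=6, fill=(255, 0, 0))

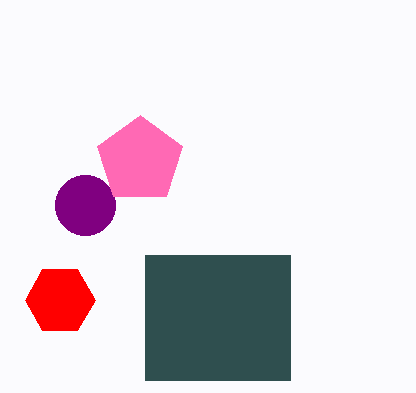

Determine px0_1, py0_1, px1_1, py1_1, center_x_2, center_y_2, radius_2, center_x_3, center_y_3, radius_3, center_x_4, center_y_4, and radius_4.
px0_1 = 145, py0_1 = 255, px1_1 = 290, py1_1 = 380, center_x_2 = 85, center_y_2 = 205, radius_2 = 30, center_x_3 = 140, center_y_3 = 160, radius_3 = 45, center_x_4 = 60, center_y_4 = 300, radius_4 = 35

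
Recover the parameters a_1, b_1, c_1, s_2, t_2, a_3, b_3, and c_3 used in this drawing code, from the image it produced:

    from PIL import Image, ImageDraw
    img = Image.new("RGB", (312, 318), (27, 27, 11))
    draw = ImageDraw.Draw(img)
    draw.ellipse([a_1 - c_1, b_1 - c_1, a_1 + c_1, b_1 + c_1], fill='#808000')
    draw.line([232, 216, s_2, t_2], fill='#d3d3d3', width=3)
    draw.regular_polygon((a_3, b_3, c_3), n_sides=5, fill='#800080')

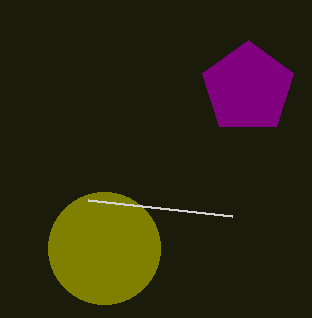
a_1 = 104, b_1 = 248, c_1 = 56, s_2 = 88, t_2 = 200, a_3 = 248, b_3 = 88, c_3 = 48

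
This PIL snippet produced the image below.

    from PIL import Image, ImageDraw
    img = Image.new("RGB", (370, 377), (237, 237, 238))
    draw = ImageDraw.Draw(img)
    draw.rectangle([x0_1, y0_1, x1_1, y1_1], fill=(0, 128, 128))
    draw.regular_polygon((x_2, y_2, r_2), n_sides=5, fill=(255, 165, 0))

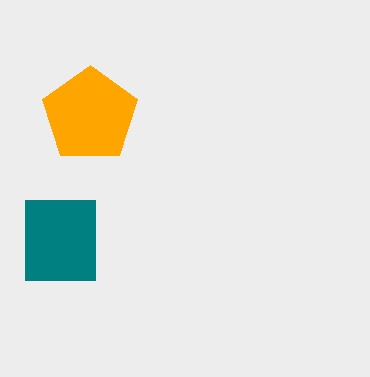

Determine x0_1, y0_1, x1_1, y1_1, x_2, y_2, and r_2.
x0_1 = 25; y0_1 = 200; x1_1 = 95; y1_1 = 280; x_2 = 90; y_2 = 115; r_2 = 50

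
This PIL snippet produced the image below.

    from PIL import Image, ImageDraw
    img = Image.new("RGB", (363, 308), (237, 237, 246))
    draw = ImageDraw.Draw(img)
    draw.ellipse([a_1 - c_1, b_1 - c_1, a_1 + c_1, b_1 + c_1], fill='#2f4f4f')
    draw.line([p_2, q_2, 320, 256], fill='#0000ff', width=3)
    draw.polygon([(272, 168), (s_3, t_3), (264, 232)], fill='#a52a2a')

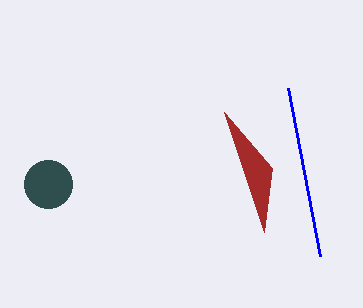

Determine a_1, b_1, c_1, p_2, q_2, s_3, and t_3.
a_1 = 48
b_1 = 184
c_1 = 24
p_2 = 288
q_2 = 88
s_3 = 224
t_3 = 112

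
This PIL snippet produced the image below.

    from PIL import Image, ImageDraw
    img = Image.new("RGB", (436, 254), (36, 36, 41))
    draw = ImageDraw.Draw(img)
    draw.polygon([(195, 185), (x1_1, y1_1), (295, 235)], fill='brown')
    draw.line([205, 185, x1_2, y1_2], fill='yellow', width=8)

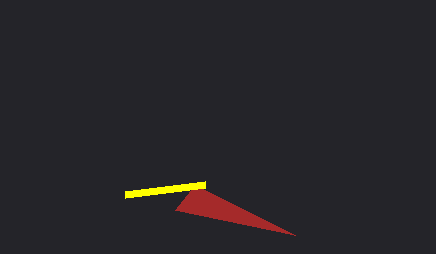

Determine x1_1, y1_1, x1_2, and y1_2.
x1_1 = 175
y1_1 = 210
x1_2 = 125
y1_2 = 195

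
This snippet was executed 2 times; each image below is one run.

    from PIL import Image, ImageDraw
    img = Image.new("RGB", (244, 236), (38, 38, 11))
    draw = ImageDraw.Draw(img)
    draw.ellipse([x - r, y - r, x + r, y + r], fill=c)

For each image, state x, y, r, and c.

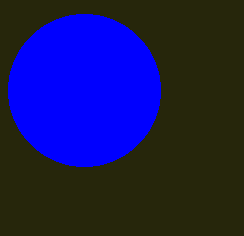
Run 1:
x = 84
y = 90
r = 76
c = 'blue'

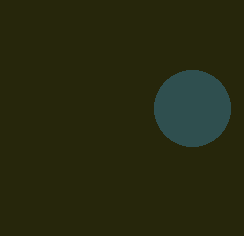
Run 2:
x = 192; y = 108; r = 38; c = 'darkslategray'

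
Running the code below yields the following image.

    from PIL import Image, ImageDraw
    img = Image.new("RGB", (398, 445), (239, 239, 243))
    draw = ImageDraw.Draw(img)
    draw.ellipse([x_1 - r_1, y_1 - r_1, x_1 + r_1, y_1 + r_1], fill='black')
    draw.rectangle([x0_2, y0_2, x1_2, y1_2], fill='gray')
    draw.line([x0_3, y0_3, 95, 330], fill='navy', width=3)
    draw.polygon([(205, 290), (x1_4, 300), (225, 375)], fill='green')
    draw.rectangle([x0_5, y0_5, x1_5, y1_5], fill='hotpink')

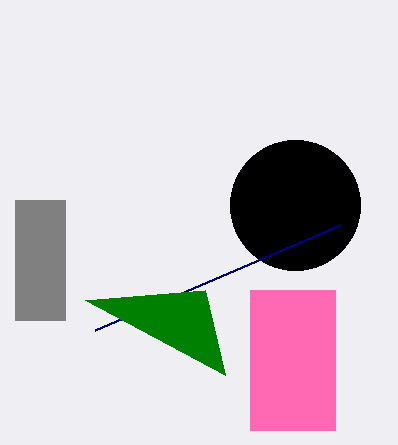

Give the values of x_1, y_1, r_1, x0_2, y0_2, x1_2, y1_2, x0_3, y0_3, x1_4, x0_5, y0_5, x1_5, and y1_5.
x_1 = 295, y_1 = 205, r_1 = 65, x0_2 = 15, y0_2 = 200, x1_2 = 65, y1_2 = 320, x0_3 = 340, y0_3 = 225, x1_4 = 85, x0_5 = 250, y0_5 = 290, x1_5 = 335, y1_5 = 430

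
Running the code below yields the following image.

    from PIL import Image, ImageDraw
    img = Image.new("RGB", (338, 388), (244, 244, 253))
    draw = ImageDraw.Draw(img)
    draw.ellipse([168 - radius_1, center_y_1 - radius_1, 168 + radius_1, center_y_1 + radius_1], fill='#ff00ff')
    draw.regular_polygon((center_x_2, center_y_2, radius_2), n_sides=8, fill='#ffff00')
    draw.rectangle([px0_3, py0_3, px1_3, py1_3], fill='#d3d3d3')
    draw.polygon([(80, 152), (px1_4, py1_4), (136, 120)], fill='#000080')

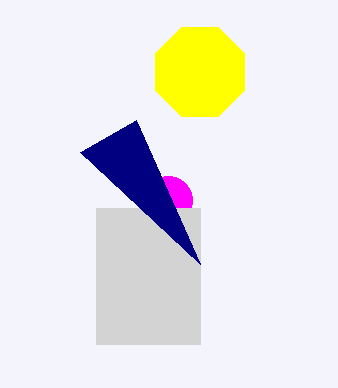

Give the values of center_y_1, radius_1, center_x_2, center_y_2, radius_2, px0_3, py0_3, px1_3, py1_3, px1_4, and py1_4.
center_y_1 = 200, radius_1 = 24, center_x_2 = 200, center_y_2 = 72, radius_2 = 48, px0_3 = 96, py0_3 = 208, px1_3 = 200, py1_3 = 344, px1_4 = 200, py1_4 = 264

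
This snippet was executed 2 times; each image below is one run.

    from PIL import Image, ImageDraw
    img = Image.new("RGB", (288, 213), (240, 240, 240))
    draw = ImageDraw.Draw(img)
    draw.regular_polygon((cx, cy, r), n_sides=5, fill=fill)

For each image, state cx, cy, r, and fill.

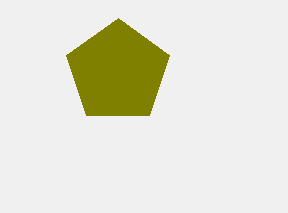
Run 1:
cx = 118; cy = 72; r = 54; fill = 'olive'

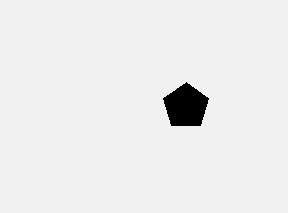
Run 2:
cx = 186
cy = 106
r = 24
fill = 'black'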